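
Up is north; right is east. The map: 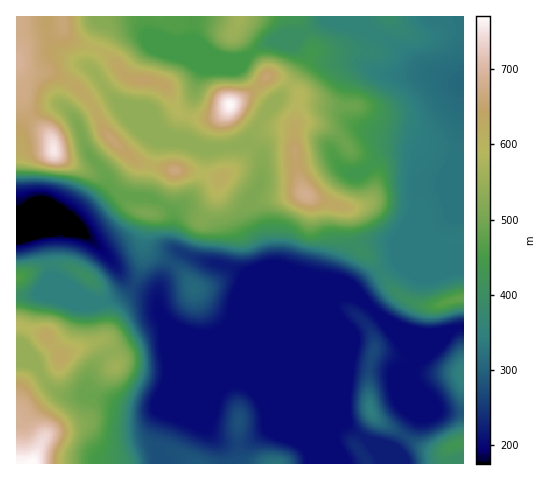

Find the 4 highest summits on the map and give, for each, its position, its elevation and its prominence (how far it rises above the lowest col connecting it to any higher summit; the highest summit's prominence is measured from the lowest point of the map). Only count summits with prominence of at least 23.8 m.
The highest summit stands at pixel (230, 105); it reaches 769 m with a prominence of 505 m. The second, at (54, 150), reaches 757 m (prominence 174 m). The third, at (306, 195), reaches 683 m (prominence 111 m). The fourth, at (175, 171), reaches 667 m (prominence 55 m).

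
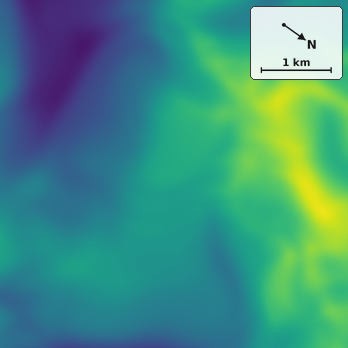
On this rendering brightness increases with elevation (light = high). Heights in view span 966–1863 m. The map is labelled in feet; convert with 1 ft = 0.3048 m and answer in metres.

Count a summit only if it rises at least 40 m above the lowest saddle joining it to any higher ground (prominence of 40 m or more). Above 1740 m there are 2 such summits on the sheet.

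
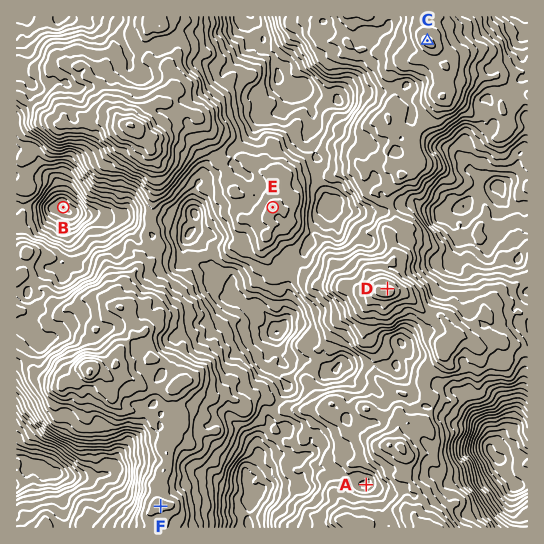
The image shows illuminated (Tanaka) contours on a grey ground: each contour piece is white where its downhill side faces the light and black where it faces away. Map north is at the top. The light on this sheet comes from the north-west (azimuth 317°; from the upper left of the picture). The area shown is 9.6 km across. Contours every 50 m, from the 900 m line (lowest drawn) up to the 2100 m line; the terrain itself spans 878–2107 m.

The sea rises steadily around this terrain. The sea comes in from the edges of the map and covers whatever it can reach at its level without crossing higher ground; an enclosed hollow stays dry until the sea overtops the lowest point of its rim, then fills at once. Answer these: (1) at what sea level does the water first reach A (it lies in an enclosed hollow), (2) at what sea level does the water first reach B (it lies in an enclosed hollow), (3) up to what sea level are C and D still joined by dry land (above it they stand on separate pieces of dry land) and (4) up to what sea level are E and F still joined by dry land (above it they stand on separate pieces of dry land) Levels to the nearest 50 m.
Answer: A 1550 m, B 1300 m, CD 1600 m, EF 1500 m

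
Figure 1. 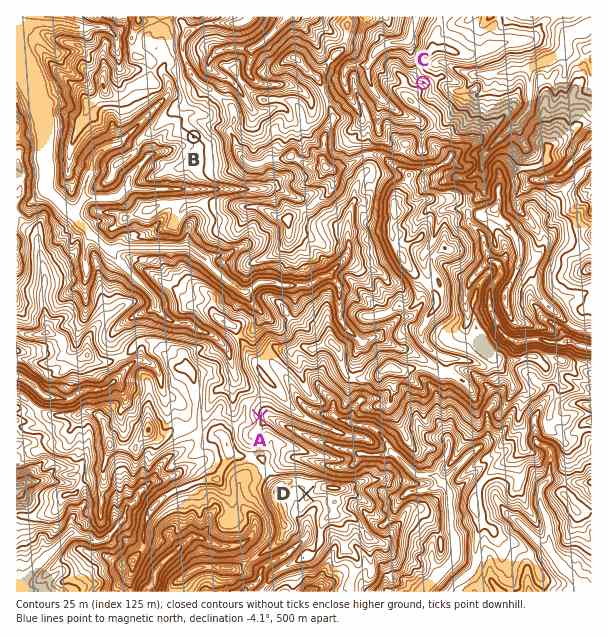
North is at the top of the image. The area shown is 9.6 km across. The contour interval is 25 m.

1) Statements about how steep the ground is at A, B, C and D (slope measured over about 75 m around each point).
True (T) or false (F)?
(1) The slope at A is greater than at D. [T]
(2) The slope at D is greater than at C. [F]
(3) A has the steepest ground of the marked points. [F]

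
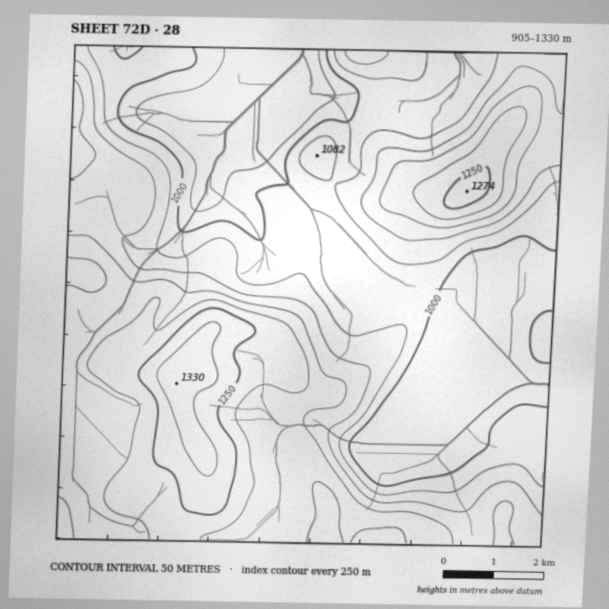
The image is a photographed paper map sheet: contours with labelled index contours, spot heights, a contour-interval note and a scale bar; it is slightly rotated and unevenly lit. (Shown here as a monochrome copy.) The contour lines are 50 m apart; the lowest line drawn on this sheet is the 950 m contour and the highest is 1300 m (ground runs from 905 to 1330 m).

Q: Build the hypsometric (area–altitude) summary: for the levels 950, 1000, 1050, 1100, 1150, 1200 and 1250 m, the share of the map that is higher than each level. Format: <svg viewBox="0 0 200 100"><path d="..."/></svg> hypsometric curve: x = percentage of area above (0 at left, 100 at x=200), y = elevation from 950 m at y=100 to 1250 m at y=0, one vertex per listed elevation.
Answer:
<svg viewBox="0 0 200 100"><path d="M187 100l-32-17-39-16-22-17-23-17-36-16-22-17"/></svg>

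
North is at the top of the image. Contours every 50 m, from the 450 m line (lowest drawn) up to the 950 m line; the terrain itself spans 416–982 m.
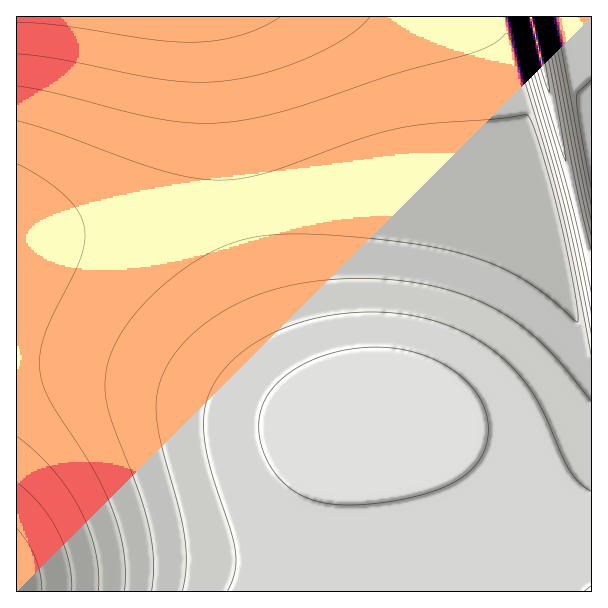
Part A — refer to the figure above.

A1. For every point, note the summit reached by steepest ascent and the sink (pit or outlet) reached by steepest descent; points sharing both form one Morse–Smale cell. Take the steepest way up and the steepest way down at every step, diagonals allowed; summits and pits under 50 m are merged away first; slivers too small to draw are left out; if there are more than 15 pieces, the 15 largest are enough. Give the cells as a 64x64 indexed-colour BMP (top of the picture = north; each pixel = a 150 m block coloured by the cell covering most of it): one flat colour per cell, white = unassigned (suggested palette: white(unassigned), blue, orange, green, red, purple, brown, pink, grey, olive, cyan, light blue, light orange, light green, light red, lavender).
<image width="64" height="64" href="data:image/bmp;base64,Qk12CAAAAAAAAHYAAAAoAAAAQAAAAEAAAAABAAQAAAAAAAAIAAATCwAAEwsAABAAAAAAAAAA////ALR3HwAOf/8ALKAsACgn1gC9Z5QAS1aMAMJ34wB/f38AIr28AM++FwDox64AeLv/AIrfmACWmP8A1bDFABERERERERERERERERERERERERERERERERERERERERERERERERERERERERERERERERERERERERERERERERERERERERERERERERERERERERERERERERERERERERERERERERERERERERERERERERERERERERERERERERERERERERERERERERERERERERERERERERERERERERERERERERERERERERERERERERERERERERERERERERERERERERERERERERERERERERERERERERERERERERERERERERERERERERERERERERERERERERERERERERERERERERERERERERERERERERERERERERERERERERERERERERERERERERERERERERERERERERERERERERERERERERERERERERERERERERERERERERERERERERERERERERERERERERERERERERERERERERERERERERERERERERERERERERERERERERERERERERERERERERERERERERERERERERERERERERERERERERERERERERERERERERERERERERERERERERERERERERERERERERERERERERERERERERERERERERERERERERERERERERERERERERERERERERERERERERERERERERERERERERERERERERERERERERERERERERERERERERERERERERERERERERERERERERERERERERERERERERERERERERERERERERERERERERERERERERERERERERERERERERERERERERERERERERERERERERERERERERERERERERERERERERERERERERERERERERERERERERERERERERERERERERERERERERERERERERERERERERERERERERERERERERERERERERERERERERERERERERERERERERERERERERERERERERERERERERERERERERERERERERERERERERERERERERERERERERERERERERERERERERERERERERERERERERERERERERERERERERERERERERERERERERERERERERERERERERERERMRERERERERERERERERERERERERERERERERERERERERExERERERERERERERERERERERERERERERERERERERERETERERERERERERERERERERERERERERERERERERERERERMRERERERERERERERERERERERERERERERERERERERERMxEREREREREREREREREREREREREREREREREREREREREzERERERERERERERERERERERERERERERERERERERERETMRERERERERERERERERERERERERERERERERERERERERMxERERERERERERERERERERERERERERERERERERERERMzEREREREREREREREREREREREREREREREREREREREREzMRERERERERERERERERERERERERERERERERERERERETMxERERERERERERERERERERERERERERERERERERERERMzERERERERERERERERERERERERERERERERERERERERMzMREREREREREREREREREREREREREREREREREREREREzNBERERERERERERERERERERERERERERERERERERERETM0IiIiIiIRERERERERERERERERERERERERERERERERMzQiIiIiIiIiIiIRERERERERERERERERERERERERERMzNCIiIiIiIiIiIiIiIiEREREREREREREREREREREREzNEIiIiIiIiIiIiIiIiIiIiIRERERERERERERERESIjM0QiIiIiIiIiIiIiIiIiIiIiIiIiIRERERESIiIiIiMzRCIiIiIiIiIiIiIiIiIiIiIiIiIiIiIiIiIiIiIiMzNEIiIiIiIiIiIiIiIiIiIiIiIiIiIiIiIiIiIiIiIzNEQiIiIiIiIiIiIiIiIiIiIiIiIiIiIiIiIiIiIiIzM0RCIiIiIiIiIiIiIiIiIiIiIiIiIiIiIiIiIiIiIjMzREIiIiIiIiIiIiIiIiIiIiIiIiIiIiIiIiIiIiIiMzNEQiIiIiIiIiIiIiIiIiIiIiIiIiIiIiIiIiIiIiIzNERCIiIiIiIiIiIiIiIiIiIiIiIiIiIiIiIiIiIiIzM0REIiIiIiIiIiIiIiIiIiIiIiIiIiIiIiIiIiIiIjMzREQiIiIiIiIiIiIiIiIiIiIiIiIiIiIiIiIiIiIiMzNERCIiIiIiIiIiIiIiIiIiIiIiIiIiIiIiIiIiIiIzM0REIiIiIiIiIiIiIiIiIiIiIiIiIiIiIiIiIiIiIjM0REQiIiIiIiIiIiIiIiIiIiIiIiIiIiIiIiIiIiIiMzRERCIiIiIiIiIiIiIiIiIiIiIiIiIiIiIiIiIiIiMzNEREIiIiIiIiIiIiIiIiIiIiIiIiIiIiIiIiIiIiIzM0REQiIiIiIiIiIiIiIiIiIiIiIiIiIiIiIiIiIiIjM0RERCIiIiIiIiIiIiIiIiIiIiIiIiIiIiIiIiIiIiMzREREIiIiIiIiIiIiIiIiIiIiIiIiIiIiIiIiIiIiMzNEREQiIiIiIiIiIiIiIiIiIiIiIiIiIiIiIiIiIiIzM0RERCIiIiIiIiIiIiIiIiIiIiIiIiIiIiIiIiIiIjM0RERE"/>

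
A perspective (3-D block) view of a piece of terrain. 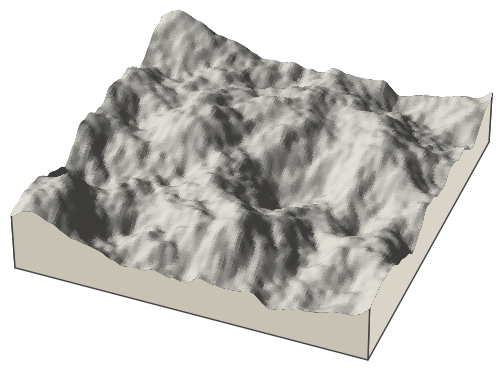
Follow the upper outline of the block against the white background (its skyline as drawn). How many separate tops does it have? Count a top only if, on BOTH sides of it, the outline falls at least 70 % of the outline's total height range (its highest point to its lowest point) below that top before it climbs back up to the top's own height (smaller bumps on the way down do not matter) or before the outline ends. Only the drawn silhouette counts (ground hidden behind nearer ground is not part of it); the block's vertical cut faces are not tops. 0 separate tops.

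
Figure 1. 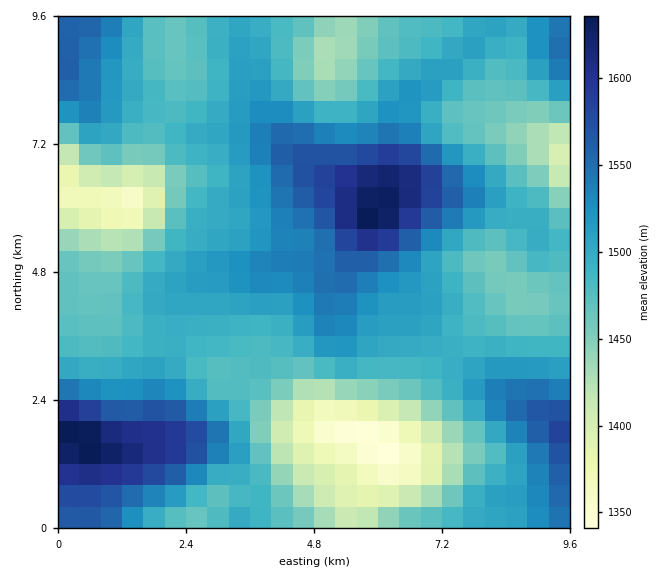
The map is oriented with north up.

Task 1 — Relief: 1340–1640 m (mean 1500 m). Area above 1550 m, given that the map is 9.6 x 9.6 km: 14.1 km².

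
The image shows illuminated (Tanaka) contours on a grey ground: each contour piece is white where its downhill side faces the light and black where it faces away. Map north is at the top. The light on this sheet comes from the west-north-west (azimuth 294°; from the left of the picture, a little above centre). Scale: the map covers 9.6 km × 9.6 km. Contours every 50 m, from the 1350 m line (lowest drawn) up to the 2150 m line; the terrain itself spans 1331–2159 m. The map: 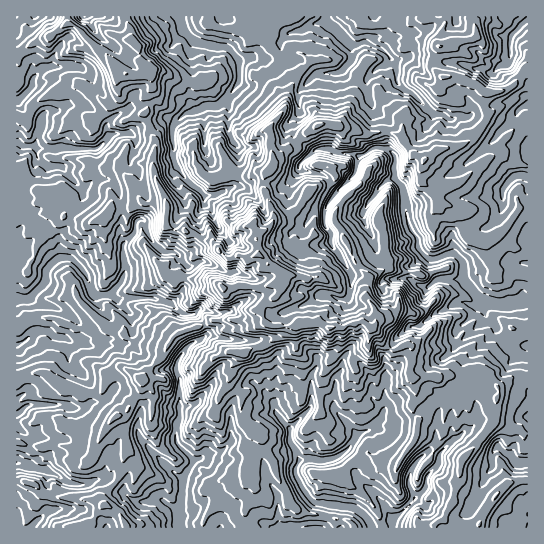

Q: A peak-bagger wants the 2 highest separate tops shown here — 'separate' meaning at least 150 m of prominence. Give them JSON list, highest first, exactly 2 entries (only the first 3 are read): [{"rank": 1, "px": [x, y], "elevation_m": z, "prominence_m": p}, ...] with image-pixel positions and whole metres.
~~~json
[{"rank": 1, "px": [258, 254], "elevation_m": 2159, "prominence_m": 828}, {"rank": 2, "px": [126, 74], "elevation_m": 1802, "prominence_m": 179}]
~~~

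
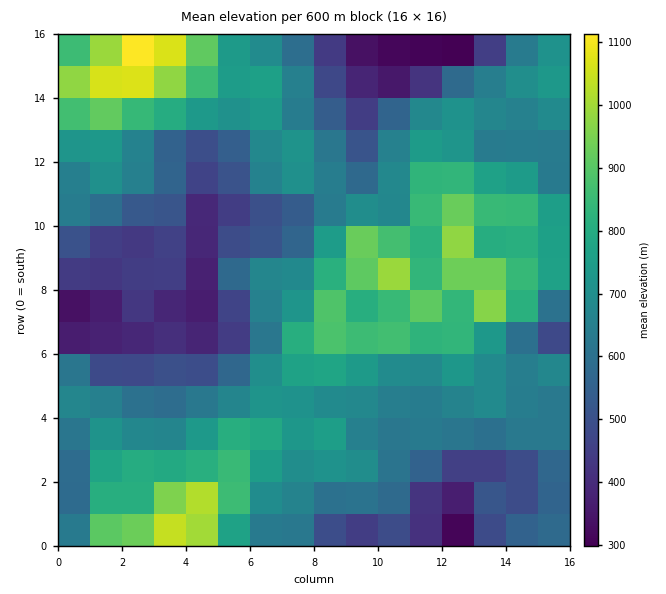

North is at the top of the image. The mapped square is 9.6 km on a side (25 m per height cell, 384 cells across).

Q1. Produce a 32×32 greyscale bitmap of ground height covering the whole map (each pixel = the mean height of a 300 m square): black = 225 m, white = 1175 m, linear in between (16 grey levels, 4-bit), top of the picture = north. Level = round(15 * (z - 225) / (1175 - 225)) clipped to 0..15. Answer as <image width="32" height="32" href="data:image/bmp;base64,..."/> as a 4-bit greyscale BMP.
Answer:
<image width="32" height="32" href="data:image/bmp;base64,Qk12AgAAAAAAAHYAAAAoAAAAIAAAACAAAAABAAQAAAAAAAACAAATCwAAEwsAABAAAAAAAAAAAAAAABEREQAiIiIAMzMzAERERABVVVUAZmZmAHd3dwCIiIgAmZmZAKqqqgC7u7sAzMzMAN3d3QDu7u4A////AHeszN3Ml2d2UzMzMxE1ZWZmq7vd3LdndlREVTMhRVVWVpqazd24d3ZmVmUyIkVUVlaZmavMyYd3ZndlQyNFRFZWiZmZmrqIh3iHdlQzMzRWVomZmZmpiYeIh2ZmRENGVWaIh3iJqYmIiYZmZmZlZ2ZniHd2eampiJh2ZndmZmZnd3d2ZneHiYh3d3Z2Z3d2Znd2VVVWZ3eHeHd3d3eId3d3VFVVVWZ4iImHd3eIh3eHZUMzRDRVaZmZmYd4iHdmZzMyIzMjRFiaqqqqiZmHZUUhIjMzIjRXirupq7qqqHZDIiIzMiI0Z3m6mZqqmcuYZCIiNDIiNXd4qpqqy6rMuoYzMzRDIkZ4iJurzLmszLqYREM0QyNWd3eKvMypvLqZmEQzNEMjVVVmirzKmcyZmYhURDREIzNERXmrqZvLmZqYdlVEVCI0REVniHiby6qqmXd2ZVUzNFVWZ4Znmrupqodmh3ZlREVmd3dmZ5qqmJmGd4h3ZUM2eIh1VniamZiIdoiHdmQ0RXiYdUV3iZh3d2aImHd1VVZ3d3ZUZ4iHZmZ3mqmZiHd3h3ZmRFeIh3Z3d6zMu7qZiJh2VDM2Z4iHd4e93d3LqYiJhlMyI0V3d4iIvd3u3LqIiHZTMiESRWZ4iKu87d3KiId1QyIRERI1Z4iLzf7tyoh3ZUMiIiERJGd4"/>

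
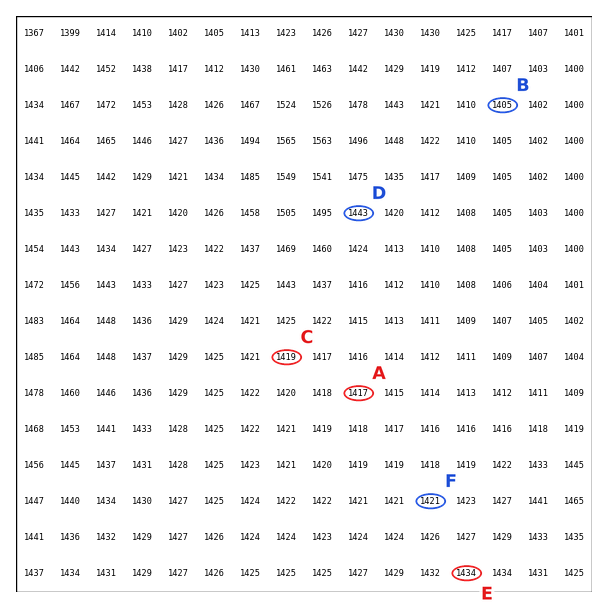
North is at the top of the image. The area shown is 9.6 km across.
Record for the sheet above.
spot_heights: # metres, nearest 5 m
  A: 1415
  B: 1405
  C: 1420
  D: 1445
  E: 1435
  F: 1420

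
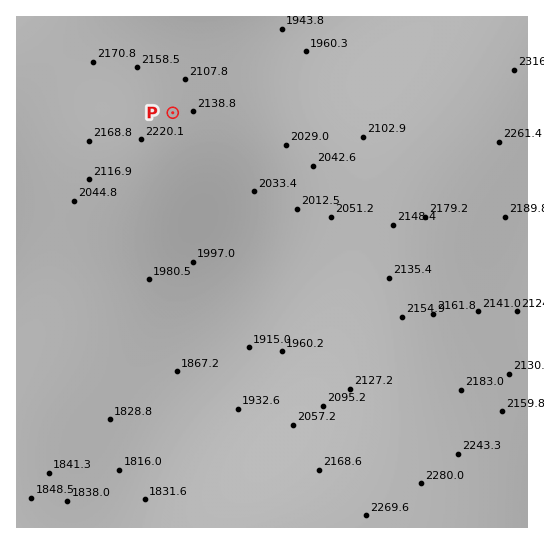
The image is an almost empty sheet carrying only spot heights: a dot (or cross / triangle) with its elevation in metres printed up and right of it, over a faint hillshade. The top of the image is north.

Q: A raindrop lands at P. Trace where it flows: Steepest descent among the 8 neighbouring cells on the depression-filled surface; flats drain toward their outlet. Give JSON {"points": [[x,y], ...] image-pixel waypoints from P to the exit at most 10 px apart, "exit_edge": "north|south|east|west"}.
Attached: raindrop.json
{"points": [[173, 113], [183, 102], [194, 91], [205, 81], [215, 70], [226, 59], [237, 49], [247, 41], [258, 38], [269, 35], [274, 26], [283, 17]], "exit_edge": "north"}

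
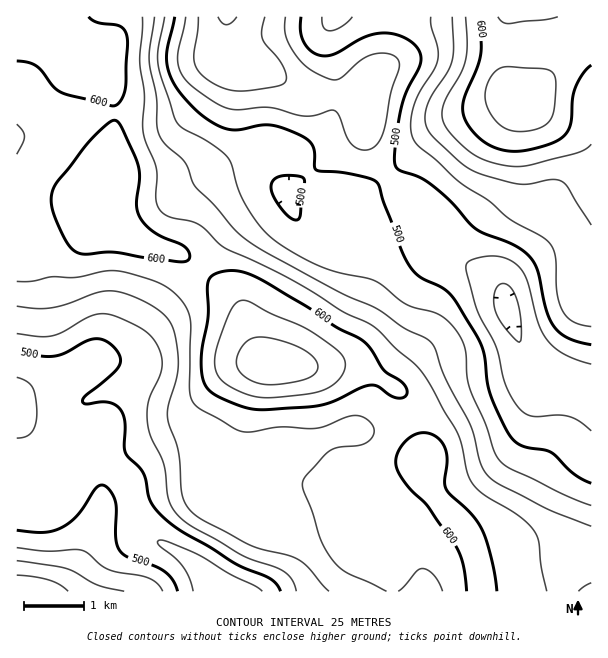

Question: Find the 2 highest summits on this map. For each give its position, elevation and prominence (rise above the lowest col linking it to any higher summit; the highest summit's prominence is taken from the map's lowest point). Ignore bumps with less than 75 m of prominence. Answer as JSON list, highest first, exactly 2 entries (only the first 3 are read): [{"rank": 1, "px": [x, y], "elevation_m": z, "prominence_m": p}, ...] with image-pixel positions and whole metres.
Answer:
[{"rank": 1, "px": [273, 365], "elevation_m": 664, "prominence_m": 242}, {"rank": 2, "px": [522, 96], "elevation_m": 649, "prominence_m": 151}]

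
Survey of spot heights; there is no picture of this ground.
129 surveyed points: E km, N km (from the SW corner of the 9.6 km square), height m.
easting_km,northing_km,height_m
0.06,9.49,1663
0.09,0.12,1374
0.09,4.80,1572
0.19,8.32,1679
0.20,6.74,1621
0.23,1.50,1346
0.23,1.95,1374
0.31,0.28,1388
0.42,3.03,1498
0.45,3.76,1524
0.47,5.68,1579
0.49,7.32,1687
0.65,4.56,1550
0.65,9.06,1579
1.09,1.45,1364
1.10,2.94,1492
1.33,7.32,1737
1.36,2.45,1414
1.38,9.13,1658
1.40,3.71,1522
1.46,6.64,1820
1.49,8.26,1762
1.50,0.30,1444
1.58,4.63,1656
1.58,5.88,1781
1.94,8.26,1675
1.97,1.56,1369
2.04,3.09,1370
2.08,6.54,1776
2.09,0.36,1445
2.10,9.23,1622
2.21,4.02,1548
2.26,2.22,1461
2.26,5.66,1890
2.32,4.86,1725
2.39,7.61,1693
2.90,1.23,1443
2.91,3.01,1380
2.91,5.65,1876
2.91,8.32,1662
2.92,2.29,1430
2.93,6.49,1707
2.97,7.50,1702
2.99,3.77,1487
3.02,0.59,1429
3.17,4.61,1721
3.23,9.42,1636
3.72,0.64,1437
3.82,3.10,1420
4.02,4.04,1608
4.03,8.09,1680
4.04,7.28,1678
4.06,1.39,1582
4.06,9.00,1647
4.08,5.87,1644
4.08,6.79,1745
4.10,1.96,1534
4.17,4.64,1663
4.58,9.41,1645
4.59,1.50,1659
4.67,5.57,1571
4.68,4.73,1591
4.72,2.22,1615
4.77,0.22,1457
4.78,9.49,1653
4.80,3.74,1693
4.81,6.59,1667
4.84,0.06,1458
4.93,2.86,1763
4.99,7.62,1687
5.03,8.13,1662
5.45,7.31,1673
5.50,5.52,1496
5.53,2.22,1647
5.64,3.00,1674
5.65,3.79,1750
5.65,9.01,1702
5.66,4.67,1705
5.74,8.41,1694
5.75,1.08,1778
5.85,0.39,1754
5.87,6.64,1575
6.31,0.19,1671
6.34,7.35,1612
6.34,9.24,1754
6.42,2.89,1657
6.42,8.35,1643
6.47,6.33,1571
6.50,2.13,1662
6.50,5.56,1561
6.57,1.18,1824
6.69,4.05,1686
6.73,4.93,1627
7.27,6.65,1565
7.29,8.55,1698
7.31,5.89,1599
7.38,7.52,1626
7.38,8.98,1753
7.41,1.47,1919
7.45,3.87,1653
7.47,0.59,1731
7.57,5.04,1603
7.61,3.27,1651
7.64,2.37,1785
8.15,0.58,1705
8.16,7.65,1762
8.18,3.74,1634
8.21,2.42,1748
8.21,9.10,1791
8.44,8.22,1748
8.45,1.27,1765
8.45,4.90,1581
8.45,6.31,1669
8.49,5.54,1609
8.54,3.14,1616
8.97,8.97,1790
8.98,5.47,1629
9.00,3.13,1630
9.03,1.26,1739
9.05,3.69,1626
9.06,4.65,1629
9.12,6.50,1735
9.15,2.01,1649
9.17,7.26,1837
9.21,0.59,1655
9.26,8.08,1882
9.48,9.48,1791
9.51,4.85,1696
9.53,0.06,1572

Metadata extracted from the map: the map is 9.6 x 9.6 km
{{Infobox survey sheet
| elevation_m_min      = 1325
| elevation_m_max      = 1930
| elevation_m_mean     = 1635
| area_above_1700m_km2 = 27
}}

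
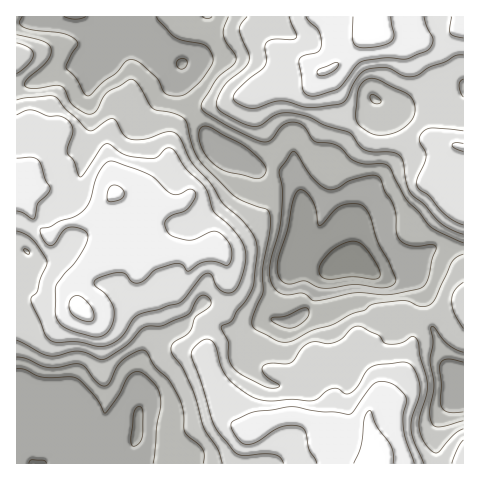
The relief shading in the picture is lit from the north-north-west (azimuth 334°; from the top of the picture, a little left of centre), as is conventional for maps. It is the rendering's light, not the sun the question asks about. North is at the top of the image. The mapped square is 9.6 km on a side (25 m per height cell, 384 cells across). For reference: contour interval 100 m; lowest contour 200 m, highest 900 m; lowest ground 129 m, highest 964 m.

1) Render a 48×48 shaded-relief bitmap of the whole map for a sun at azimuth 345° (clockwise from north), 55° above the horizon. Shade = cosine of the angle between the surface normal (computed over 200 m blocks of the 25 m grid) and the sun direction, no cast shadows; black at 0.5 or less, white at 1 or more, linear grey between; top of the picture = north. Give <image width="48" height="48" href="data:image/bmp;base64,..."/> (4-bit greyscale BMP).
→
<image width="48" height="48" href="data:image/bmp;base64,Qk32BAAAAAAAAHYAAAAoAAAAMAAAADAAAAABAAQAAAAAAIAEAAATCwAAEwsAABAAAAAAAAAAAAAAABEREQAiIiIAMzMzAERERABVVVUAZmZmAHd3dwCIiIgAmZmZAKqqqgC7u7sAzMzMAN3d3QDu7u4A////AJmJq6l3eKu6mqqYdTRnmZmaq7qZmZm8zJmIq6l4iKu6mZiHZTJGiZmaq8upmYm8zJmHiZiIiKuqmYdlVUI1eJmaq7u6mHm93ZmYiImZiJqqqYdlaJdVZomqq7u7p2i97pmqmaupiJqruph3m9yod4q7u7uqpjWc75mrqqupd4mrqph4rN7dzM3czcyplyJr3pmruqqHZ3iamYh5q83u/u7tzd25mDA4vJmJqZdlVniJiIeKq8zd7u3dzN3LqnIlmph2ZnVVVnd3d3eKu8y7u7vNzN3cupU1iXZCI0VmVWZleHeaq8upqqq8zM3dy6dWiDMhETVmRFZnd3eZmqq7u6mqu83d3KdlVCMzIiNDITaJiJqoiZq8zLmaqrzd3bdlMlVlMQARECWKq83JmZq83ty7upq83bh2VIh2QgASISR4vN3bmrvM3u7dy6q7vLqYd5mIdDNFVDNWirzLmZvMze7t3czLqrqZiJmJhlaIdkNERZu5iHeZmbzc3d3LqqqZiZiamJmZmGVVU2qph2Vnd4rMzdzN3Mu6mYmqq8u6qYd3dTaXZVRpu6vd3d7v/t3Lqpu6vMu6qYd3djRmVVRq3tze/+7v/u3My6u7vLqZmYd3iENnZVRYvu3e/+7uzMy8zKzMzLhmZ4dmeHNGdlQ1nNurzd25mru7zLu6vMqGZmdlZ3U1d2QiaqmImql3iZq7zLlmi8ypmZmIiJhmiHUhOJh3d3dnh2iry3VGeKu7u7u7vMy6qZhRJ5h3dmd3h2Z4hzN6h3mqq7u7vM3cuqlzJpl3d3iJmYdTEUabqYiJmZmqmZvNy7qVNZqXeIiaqpdBE3mavMuYeIiJh3isy7unRZqXeIiZqYZDWJmZq925d4h4mYeKvMy5VYmHVniZl0NGiZmZiby6mZmJqpiJvMzKdnd2VWiZhSNYiJmZmKu7qqqqu7qZu8zLhmZ3ZmeYZVaJiJmaqavMy8zLu8urzMy7l3Z4h1RnZ5qqqKqauqzN3d3cu7q8zMuqmHeJhkI1ebu6qsupqqvd3d3cupmru6mIiIiIhkMjaKu5icu5iavN3d3cyYiqmHZmeIh3d2ZVaJmpiaqqh5vNzM3d2neXZDNFaIh2VomqqqqrzJmqmJvdurvd2ndlMhNFVndkRpu8zMzN3cu8y6zdupq825ZCEjREMjRVV5vMzMzMzO3MzM3cupm83LhTNFVDIAFGZoq8u7qqq+7cur3cy6qs3cuph3dkMyEkVWmqmZmZm+7uyazd3LqrzdzMu6mHd2QzM0eHZniZmpzu26ve7cqqvN3d3cupmZdUQhNFRGmqmDR7y6rN7cu6q8zN7t26qpmGQgAkVWiZhkM1ipmb3du6qru83dy6mavKdBACNFVmdodlZ4dovduph4mqqqqqqs3cqEEBNVRFZsupiIiIm8qYdVaId4mrzNzLqXVEVmZmZe7dy6q6iamYh2eJiJq8zLqqqpiIiIiZdd3dy5mqmaqZmZqrqqvMuoiaqqqZmZmrmLzLuYeKqbupmavMu7u7qXiZqqqZmqmsqg=="/>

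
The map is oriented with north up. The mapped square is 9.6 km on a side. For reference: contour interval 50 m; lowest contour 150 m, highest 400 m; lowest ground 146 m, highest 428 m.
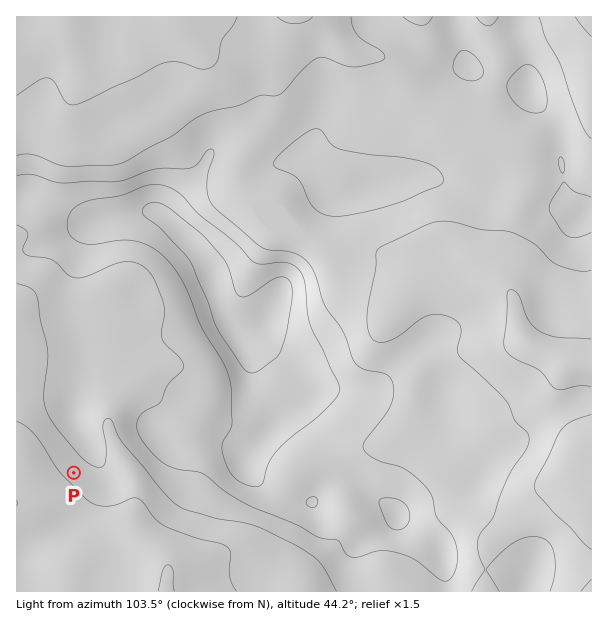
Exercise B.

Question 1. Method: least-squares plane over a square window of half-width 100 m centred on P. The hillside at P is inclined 7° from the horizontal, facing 225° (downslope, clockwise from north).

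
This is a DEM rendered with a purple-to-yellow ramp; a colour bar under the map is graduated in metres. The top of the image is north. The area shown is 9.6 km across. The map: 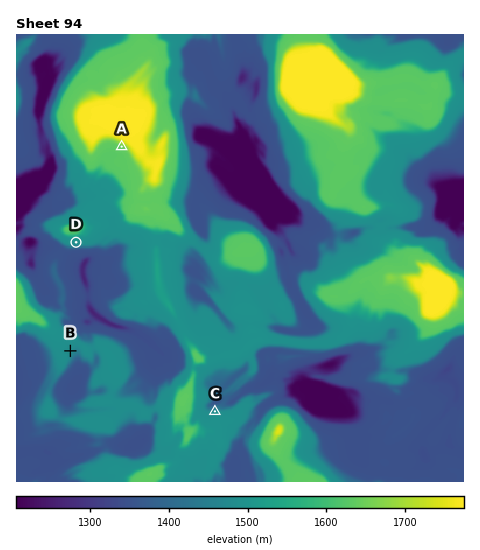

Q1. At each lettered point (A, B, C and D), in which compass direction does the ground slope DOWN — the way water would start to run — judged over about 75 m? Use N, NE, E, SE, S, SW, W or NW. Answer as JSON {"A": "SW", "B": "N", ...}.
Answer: {"A": "SW", "B": "SE", "C": "N", "D": "S"}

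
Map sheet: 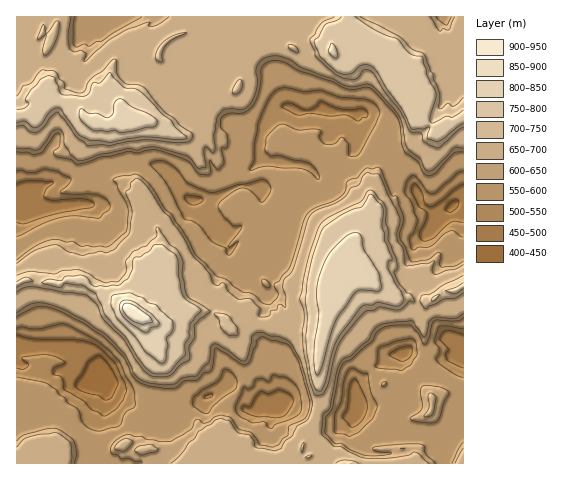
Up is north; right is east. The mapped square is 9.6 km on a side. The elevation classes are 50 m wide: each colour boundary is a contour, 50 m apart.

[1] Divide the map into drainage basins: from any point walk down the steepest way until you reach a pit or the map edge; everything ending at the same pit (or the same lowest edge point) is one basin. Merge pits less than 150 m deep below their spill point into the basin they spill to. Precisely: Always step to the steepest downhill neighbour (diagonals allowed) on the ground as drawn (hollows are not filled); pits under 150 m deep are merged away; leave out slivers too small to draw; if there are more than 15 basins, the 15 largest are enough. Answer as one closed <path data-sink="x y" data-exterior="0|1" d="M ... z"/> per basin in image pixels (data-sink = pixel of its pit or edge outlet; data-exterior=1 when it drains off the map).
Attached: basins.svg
<path data-sink="452 206" data-exterior="0" d="M279 32l-7 10-14 6-18 14-2 4 2 11-2 11-3 3-15 0-20 27 2 1-19 18-17-5-16-11-27 1-10 4-15-3-11-4-7-10-9-5-17-6-8 4-10 11-19 5-1 166 9-4 32 4 10-4 15 0 10 9 21 8 20 15 8-11 9-22 3-1 15 10 2 10-3 4 11 4 8 0 10 4 14-15 11 3 6 8-2 12 10 11 9-5 15 1 10-2 8 5 8-2 34 6 6 0 5-38 19-31 8 5 21 20 21 12 11-3 7 6 4-2 5 2 18-12 10 0 8-4 2-2 0-166-22 11-5 0-15-11-5-11-25-24-15-24-8-3-12 0-10 5-6 0-8-12-33 3-10-7-4-4-2-6z"/><path data-sink="97 383" data-exterior="0" d="M153 278l-3 1-9 22-8 11-20-15-21-8-10-9-15 0-7 4-35-4-9 5 1 179 322-1-6-7-18-2-10 3-3-5 1-8 8-9 5-9 0-16 2-5 1-16-2-19 8-38-40-6-8 2-8-5-10 2-15-1-9 5-10-11 2-12-6-8-11-3-14 15-10-4-8 0-11-4 3-4-2-10z"/><path data-sink="456 340" data-exterior="0" d="M351 263l-4 2-8 12-9 17-4 34-9 42 2 19-1 16-2 5 0 16-5 9-8 9 0 11 5 2 7-3 10 0 10 3 5 7 123 0 1-178-10 5-10 0-18 12-3-2-6 2-7-6-11 3-21-12z"/><path data-sink="445 17" data-exterior="1" d="M463 16l-112 0 0 8-18 10-2 9 3 8 8-3 15 0 17 2 10 6 16 18 18 10 2 6-4 8 0 7 4 11 17 14 5 0 22-12z"/>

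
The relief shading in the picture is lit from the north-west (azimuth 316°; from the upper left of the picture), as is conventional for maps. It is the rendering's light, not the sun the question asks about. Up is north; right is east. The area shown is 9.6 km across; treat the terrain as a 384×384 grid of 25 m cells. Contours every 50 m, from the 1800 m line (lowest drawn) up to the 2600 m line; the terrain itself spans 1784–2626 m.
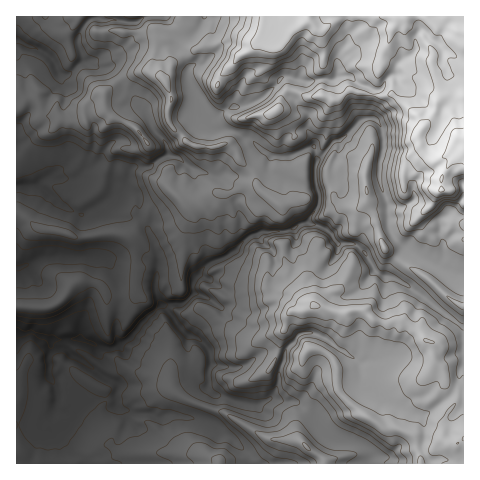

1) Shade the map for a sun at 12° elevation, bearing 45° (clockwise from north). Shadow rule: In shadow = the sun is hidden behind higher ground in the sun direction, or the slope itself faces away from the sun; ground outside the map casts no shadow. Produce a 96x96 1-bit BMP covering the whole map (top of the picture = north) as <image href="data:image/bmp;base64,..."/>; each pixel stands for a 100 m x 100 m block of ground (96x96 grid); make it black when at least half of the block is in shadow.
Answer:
<image width="96" height="96" href="data:image/bmp;base64,Qk2+BAAAAAAAAD4AAAAoAAAAYAAAAGAAAAABAAEAAAAAAIAEAAATCwAAEwsAAAIAAAAAAAAA////AAAAAAAAAAAAAAD//4B//AAAAAAAAAD//4D//AAAAAAAAAH//gH/+AAAAAAAAAP//B//8AAAAAAAAA//CD//+AAAAAAAAD/4AD//cAAAAAAAAH/gAH/+YAAAAAAAAH/AAP/8AAAAAAAAAP8AAf/4AAAAAAAAA/4AAf/gAAAAAAAAP/gAA/8AAAAAAAAA/8A+A/8AAAAAAAAAfgP/h/4AAAAAAAAAMD////wAAAAAAAAAAH////gAAAAAAAAAAH////gAAAAAAAAAAP////AAAAAAAAMAAH4f/OAAAAABAA8AAHAF/AAAAAABAAAAAGAA+DAAAAABAEAAAH+A4HAAAAABgYAAAH/g8HAAAAABAgAAAH+4eGAADAAADAAAAHAccAAAHwAAAGEAAPgfIAAAHwAAAPAAAPwPvBwAHgAAAfYAA/wPuHwAnADgAeYAD+APn/hmSAD8AeYAH4APH/xyAAD8A+YAP4Afn/xwAAD+A+IAfAAP3/xwAA//A+AAeABn39hgAB//AcAAYAB4AAAAAD8AAcADwBj8AAAAAP8AAcAD8Dj8AAAAAfwAAcAD9fD4AAAAA/gAAIADt+B4AAAAD+AAAAADA4BwAAAAH8AAAAACADhwAAAAP4AAAAACAOAwAAAB/wAAAAACAeAAAAAD/gAAAAAAAAAAAAA/+AAAAAAAwAAAAAA/4AAAAAADwGAgAAA/gAAP4AADwHABgAA/AAAf+B8DwHPjgAx+AAC///8DgAPHAA/+DAD//f8DgAHODB/8fgDf8AwHAAH8DB/4/gDAAAAPAAD/gH8Z/AAAAAAPAET///4Z/AAAAAAf8MD/3/4B+AAAAAA/+AD/n/gD/eAAAAA/8AHiH/AD/v8AAAB/8AHDAeAH//8AAAB/4AGOAOAH//8AAAB/4AAcAODH//4AAAD/wAA4AODn7/wAAAD/gAAgAeHn74AAABx+AAAAAeDn7gAAAB/8AAAAAcDP78EAAD/wAAAAAcDP5wMAAH/+Pg+AAMAP44AAAP///x8AAMAP64AAEf///58AAMAH7QAA//////4AAOAH5AAA//////wP4MAH/AAc///7//D/88AH/AAff//z+AH/Y8AH+AD/f//n8AP/Ad4H+AD8P//v4B//A9+H8ABwPu/PwB/+B+v/8ABwDscfgB/+B/H/8ACgBOAfjB/+B+H/+AAABMB/H8gYB+H/+AAAAAD/D/AAD+n/8AAAAAD/D/AAD+n/4AAAAAH/j/EAD+H/wAAAAAH/h+EAD4H/AAAABwH/h+EAAACAAAAADwP/B+GYAAAcAAAADgH/B8G4BwB8AAAABAH+B4DwD+H4AIAAYAD4AiDw/+P4AYAA4AAAAAD8/4PgA4AA4AAAAAD+74AAAwAB58AAAAz/78AAAAAD5/AAAB4/z8AAAAAP7/gAABwAD8AAAQA/z/wAAA+AD4AAAwD/h/4QAAeAB4AEAgDiB84AAAYAB4AGIADAA4QAAAAAAwACAcAAAAAAAAAAAgAEA4AAAAOAAAAAAAAGAwAAAD/gAAHgAAAAAAA="/>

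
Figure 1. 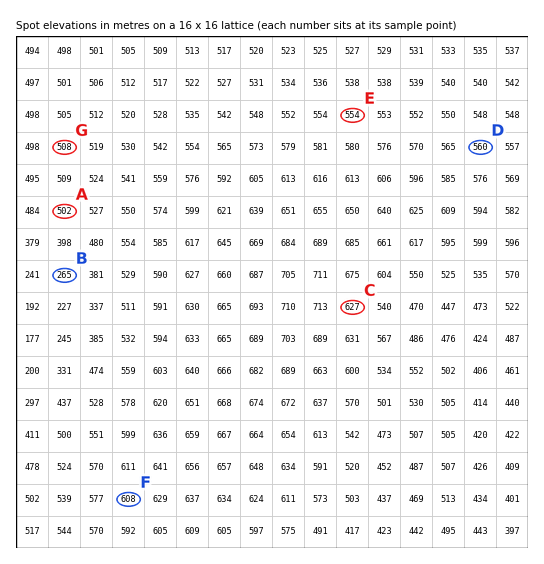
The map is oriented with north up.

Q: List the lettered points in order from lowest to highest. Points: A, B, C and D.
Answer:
B A D C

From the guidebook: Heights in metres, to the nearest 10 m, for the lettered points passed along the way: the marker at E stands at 550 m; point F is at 610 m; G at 510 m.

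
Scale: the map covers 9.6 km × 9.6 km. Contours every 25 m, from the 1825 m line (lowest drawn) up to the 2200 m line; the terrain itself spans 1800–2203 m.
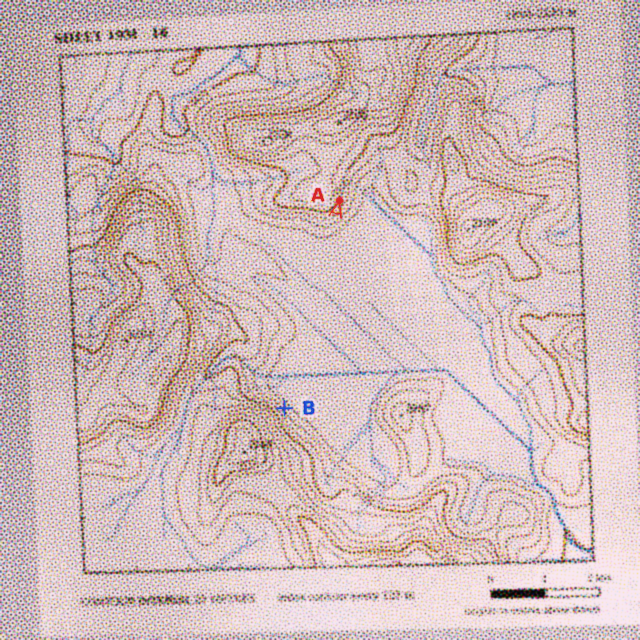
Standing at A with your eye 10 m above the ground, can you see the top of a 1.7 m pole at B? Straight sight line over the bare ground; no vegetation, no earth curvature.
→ yes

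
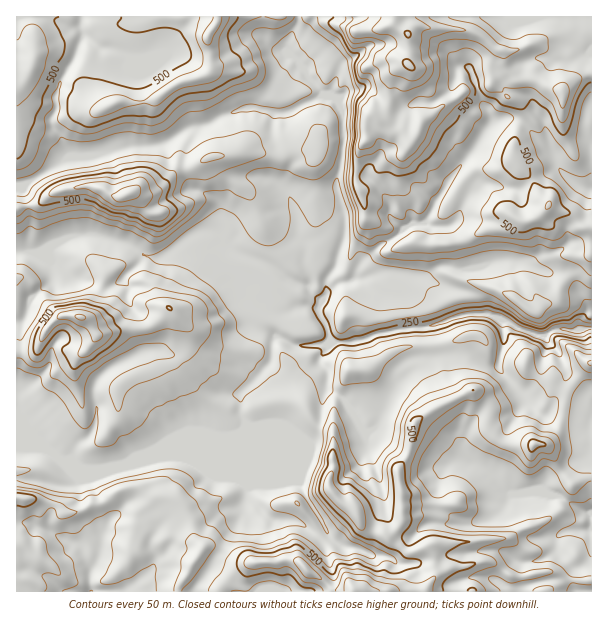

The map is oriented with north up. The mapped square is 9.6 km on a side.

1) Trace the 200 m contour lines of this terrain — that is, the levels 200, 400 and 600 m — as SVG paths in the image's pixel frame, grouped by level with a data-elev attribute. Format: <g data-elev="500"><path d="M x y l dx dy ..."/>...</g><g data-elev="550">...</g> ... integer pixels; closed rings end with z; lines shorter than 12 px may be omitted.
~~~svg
<g data-elev="200"><path d="M591 333l-10 4-26-4-4 3-3 7-39-16-8 0-10-8-6-2-17 0-32 9-6 0 29-13 27-3 15 3 20 13 18 5 6 0 10-6 15-1 8-5 13 4"/></g><g data-elev="400"><path d="M62 591l13-5 3-4-5-21-8-8-2-7-7-9 0-3 9-1 12 0 19-15 14-6 6-1 4 1 1 3-6 10 0 9-3 8 0 16-12 24 7 2 10-1 14-5 10-8 12-6 3 5 0 22"/><path d="M500 591l-11-10 0-4 8-1 15 7 25-5 12-3 4-3-2-3-5 0-13 1-12 3-13-7-9-15 3-3 15-3 0-9-2-4-50-1-14-3-6-3 5-11 12-2 5-2-1-15-4-3-6-1-16 7-8-2-15-20 1-9 3-9 20-29 17-13 6-3 6 3 7 0 2 15 4 6 10 7 23 11 12 13 6-2 9-7 13 2 2-4 3-11-3-9-3-3-13-2-9-6-9 1-15 7-5 0-5-15 2-12-6-12-2-8-5-5-6-3-12 0-8 1-9 5-27 9-18 14-7 15-3 23-14 15-2 7 0 11-2 3-8-4-4 3-5-1-12-9-13-43-5-5-3 2-9 39-8 22-1 8 26 35 13 12 18 8 6 5 0 3-3 2-16-5-11 2-12-3-7 3-17-15-15-7-30 10-37-3-3-2-9-11-9-4-2-9-9-15-15-15-13-8-9 0-38 6-15 6-7 6-9 0-9 6-6-3-20-3-18-5-19-3"/><path d="M553 591l0-4-5-1-11 1-4 4"/><path d="M298 506l2 0-1-3-4-2 1 3z"/><path d="M17 358l4 0 8 8 7 2 6-1 8-5 1 3 0 12 8 3 7 6 17 22 2-22 3-9 4-5 15-10 31-17 21-2 7 2 8 9-1 3-17 3-21 8-15 7-9 8-2 4 1 6 6 16 3 2 6-16 7-8 44-18 16-12 17-21 2-10-4-8 0-10-7-10-6-2-39-8-19 8-5 11-17-11-10 1-15-2-27 5-17 0-3 3-6 14-13 21-3 2-3-1"/><path d="M591 354l-6 0-9-4-2 3 3 7 5 8 5 4 4 1"/><path d="M536 318l6-1 9-11 1-3-3-3-12-6-3 1-2 5-2 1-17-10-10 1 3 5 18 15z"/><path d="M17 285l7-7-2-3-5-1"/><path d="M17 224l4-2 8-6 12 3 30-8 18-1 19 9 27 8 18 9 6 0 6-3 20-15 8-11 2-4-2-3-10-5-3-3 2-7 4-5 21-1 21-10 33-11 5-5-8-18-6-3-7-1-36 9-21 13-9-2-11 7-10-2-24-1-38 11-36 6-12 4-10 7-5 3-7 10-9 0"/><path d="M591 199l-6-2-12-7-10-11-4-9 1-2 21 9 4-1 6-3"/><path d="M17 178l13-3 9-6 11-20 12-12 6 3 15 2 13-2 27-8 32 2 12-5 21-17 16-2 30-16 23-8 6-6 2-11-5-19-8-14 0-4 8-4 13 1 6-1 11-6 4-5"/><path d="M308 165l6 2 4-2 8-10 2-14-1-12-3-4-7-1-5 2-10 21 0 5z"/><path d="M302 17l3 5 28 22 15 18 7 28-4 14 0 33-5 43 9 30 1 17 3 7 10 5 8-3 10-2 5-3 2-3-5-8 0-5 13 4 3-1 1-6 2-2 5 0 6 4 3-1 4-5 5-10 8-7 6-12 16-14 0 3-20 35-3 12 1 3 5 1 17-8 3 8-3 6-6 7-5 1-19 1-10-3-8 1-17 11-4 5-1 3 13 2 45-1 42-10 16 1 23 4 10-3 11 4 13 0-3 6 0 3 18 8 12 11"/></g><g data-elev="600"><path d="M399 591l-1-3-3-3-18-4-11-6-10-1-9-2-5 3-6 16"/><path d="M319 579l2 0-1-3-17-17-4-2-5 2 0 4 11 14z"/><path d="M92 341l3 1 3-1 4-3 1-3-4-6-3-12-2-3-16-4-19 4-2 3 2 2 10 1 17 9z"/><path d="M138 207l8 0 7-10-5-14-5-5-5-1-24 8-9-3-9 0-16 3-6 3 15 2 27 16 13 0z"/><path d="M562 108l4-4 3-12-2-8-4-2-6 2-4 5z"/><path d="M213 17l-11 19 1 5 4 4 4-3 9-18 2-7"/><path d="M352 17l1 3-6 6-1 3 4 12 4 3 17-2 4 3-15 23 2 4 7 1 3 2 5 17-1 3-5 2-9 11-3 40 3 2 9-3 6-7 4-1 15 6 1 4-1 7 2 3 4 2 15-11 8-11 6-14 14-18 0-2-2-1-11 4-21 0-3-3 9-8 14 0 4-4 5-19 0-14-3-7 3-10 4-2 9-2 17 1 10 4 14 11 9 3 3 0 13-8-21-6-13-13-9-6-22-5-6-3"/></g>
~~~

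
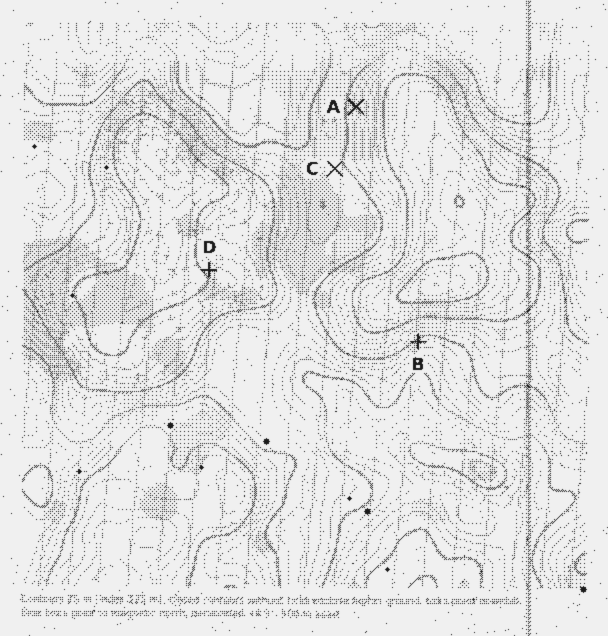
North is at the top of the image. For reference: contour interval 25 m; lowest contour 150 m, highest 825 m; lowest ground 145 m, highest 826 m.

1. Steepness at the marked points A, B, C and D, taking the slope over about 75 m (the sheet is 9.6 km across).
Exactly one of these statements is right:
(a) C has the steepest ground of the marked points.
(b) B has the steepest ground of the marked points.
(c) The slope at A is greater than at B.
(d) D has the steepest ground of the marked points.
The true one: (b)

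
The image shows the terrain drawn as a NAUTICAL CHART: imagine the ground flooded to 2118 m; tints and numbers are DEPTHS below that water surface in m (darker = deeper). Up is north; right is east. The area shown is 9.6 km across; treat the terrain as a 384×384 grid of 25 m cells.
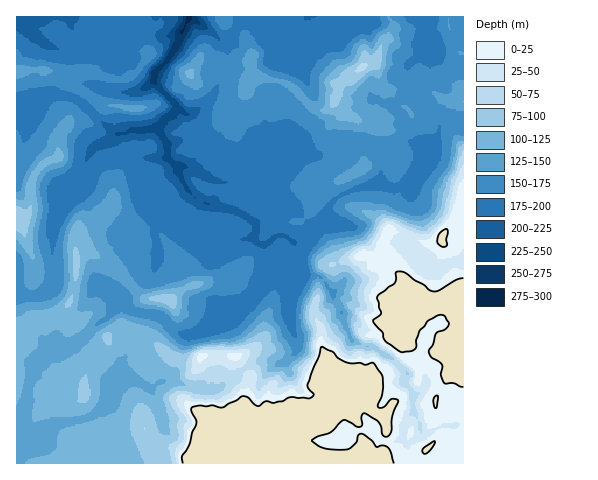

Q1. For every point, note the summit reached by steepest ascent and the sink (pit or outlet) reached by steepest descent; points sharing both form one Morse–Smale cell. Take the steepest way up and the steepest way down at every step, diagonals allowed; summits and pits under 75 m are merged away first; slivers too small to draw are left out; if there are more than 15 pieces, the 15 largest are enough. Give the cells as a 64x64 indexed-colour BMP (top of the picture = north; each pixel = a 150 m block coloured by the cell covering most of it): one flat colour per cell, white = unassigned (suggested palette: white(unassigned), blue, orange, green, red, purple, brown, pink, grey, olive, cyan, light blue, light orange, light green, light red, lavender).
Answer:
<image width="64" height="64" href="data:image/bmp;base64,Qk12CAAAAAAAAHYAAAAoAAAAQAAAAEAAAAABAAQAAAAAAAAIAAATCwAAEwsAABAAAAAAAAAA////ALR3HwAOf/8ALKAsACgn1gC9Z5QAS1aMAMJ34wB/f38AIr28AM++FwDox64AeLv/AIrfmACWmP8A1bDFABERERERERERERERERERERERERERERERERERERERERERERERERERERERERERERERERERERERERERERERERERERERERERERERERERERERERERERERERERERERERERERERERERERERERERERERERERERERERERERERERERERERERERERERERERERERERERERERERERERERERERERERERERERERERERERERERERERERERERERERERERERERERERERERERERERERERERERERERERERERERERERERERERERERERERERERERERERERERERERERERERERERERERERERERERERERERERERERERERERERERERERERERERERERERERERERERERERERERERERERERERERERERERERERERERERERERERERERERERERERERERERERERERERERERERERERERERERERERERERERERERERERERERERERERERERERERERERERERERERERERERERERERERERERERERERERERERERERERERERERERERERERERERERERERERERERERERERERERERERERERERERERERERERERERERERERERERERERERERERERERERERERERERERERERERERERERERERERERERERERERERERERERERERERERERERERERERERERERERERERERERERERERERERERERERERERERERERERERERERERERERERERERERERERERERERERERERERERERERERERERERERERERERERERERERERERERERERERERERERERERERERERERERERERERERERERERERERERERERERERERERERERERERERERERERERERERERERERERERERERERERERERERERERERERERERERERERERERERERERERERERERERERERERERERERERERERERERERERERERERERERERERERERERERERERERERERMzERERERERERERERERERERERERERERERERERERERERMzMxEREREREREREREREREREREREREREREREREREREREzMzERERERERERERERERERERERERERERERERERERERETMzMRERERERERERERERERERERERERERERERERERERERMzMxEREREREREREREREREREREREREREREREREREREREzMzERERERERERERERERERERERERERERERERERERERETMzMRERERERERERERERERERERERERERERERERERERERMzMxEREREREREREREREREREREREREREREREREREREREzMzERERERERERERERERERERERERERERERERERERERETMzMxERERERERERERERERERERERERERERERERERERERMzMzERERERERERERERERERERERERIREREREREREREREzMzMRERERERERERERERERERERERIiERERERERERERETMzMxERERERERERERERERERERERIiIhERERERERERERMzMzERERERERERERERERERERESIiIiEREREREREREREzMzMxERERERERERERERERERESIiIiIiERERERERERETMzMzMRERERERERERERERERESIiIiIiIiERERERERERMzMzMzERERERERERERESIREiIiIiIiIiIiIiIhEREREzMzMzMxERERERERERIiIiIiIiIiIiIiIiIiIiIRERETMzMzMzERERERERESIiIiIiIiIiIiIiIiIiIiIiERERMzMzMzMREREREREiIiIiIiIiIiIiIiIiIiIiIiIREREzMzMzMzERERERESIiIiIiIiIiIiIiIiIiIiIiIhERETMzMzMzMxERERERIiIiIiIiIiIiIiIiIiIiIiIiIRERMzMzMzMzMxERERIiIiIiIiIiIiIiIiIiIiIiIiIiEREzMzMzMzMzEREREiIiIiIiIiIiIiIiIiIiIiIiIiIRETMzMzMzMzERERESIiIiIiIiIiIiIiIiIiIiIiIiIhERMzMzMzMzEREREREiIiIiIiIiIiIiIiIiIiIiIiIiEREzMzMzMzERERERERERIiIiIiIiIiIiIiIiIiIiIiERETMzMzMxERERERERERESIiIiIiIiIiIiIiIiIiIiERERERMzMxEREREREREREREiIiIiIiIiIiIiIiIiIiIRERERERERERERERERERERERIiIiIiIiIiIiIiIiIiIREREREREREREREREREREREREiIiIiIiIiIiIiIiIiIhERERERERERERERERERERERESIiIiIiIiIiIiIiIiIhERERERERERERERERERERERERIiIiIiIiIiIiIiIiIiEREREREREREREREREREREREREiIiIiIiIiIiIiIiIiIhERERERERERERERERERERERESIiIiIiIiIiIiIiIiIiIRERERERERERERERERERERERIiIiIiIiIiIiIiIiIiIiERERERERERERERERERERERESIiIiIiIiIiIiIiIiIiIREREREREREREREREREREREREiIiIiIiIiIiIiIiIiIhERERERERERERERERERERERERIiIiIiIiIiIiIiIiIiEREREREREREREREREREREREREiIiIiIiIiIiIiIiIiIRER"/>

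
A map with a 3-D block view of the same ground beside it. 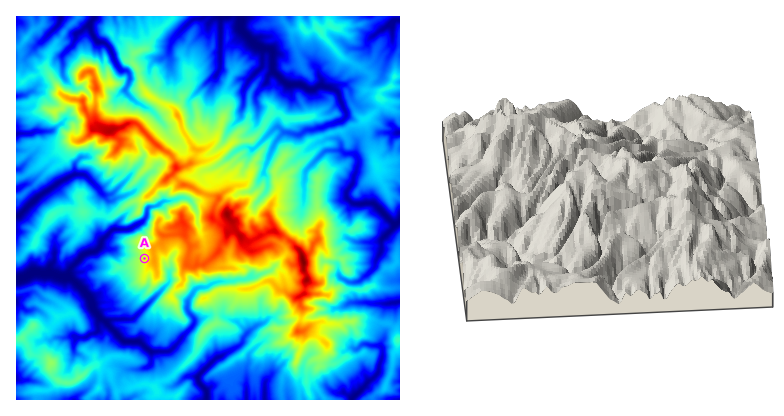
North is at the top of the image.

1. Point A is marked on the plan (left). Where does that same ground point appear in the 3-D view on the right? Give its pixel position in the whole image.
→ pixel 560 197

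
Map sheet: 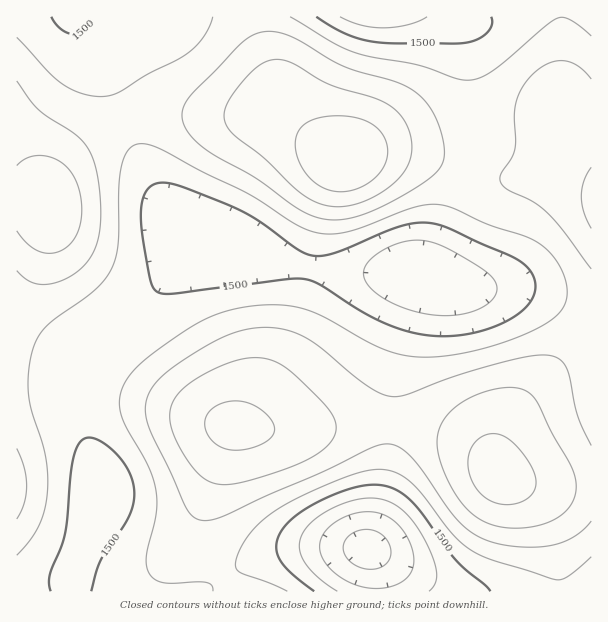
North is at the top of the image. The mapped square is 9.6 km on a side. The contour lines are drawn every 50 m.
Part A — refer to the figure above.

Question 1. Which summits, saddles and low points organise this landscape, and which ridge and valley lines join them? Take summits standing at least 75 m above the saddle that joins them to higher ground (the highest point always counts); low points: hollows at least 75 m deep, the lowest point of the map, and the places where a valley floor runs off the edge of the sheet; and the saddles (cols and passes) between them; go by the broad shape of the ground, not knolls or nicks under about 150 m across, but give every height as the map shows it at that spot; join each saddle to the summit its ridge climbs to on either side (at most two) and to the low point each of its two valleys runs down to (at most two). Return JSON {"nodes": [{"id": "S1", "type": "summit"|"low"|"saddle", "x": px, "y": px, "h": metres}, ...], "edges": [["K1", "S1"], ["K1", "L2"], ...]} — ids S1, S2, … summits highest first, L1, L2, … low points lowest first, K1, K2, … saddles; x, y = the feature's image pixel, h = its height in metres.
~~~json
{"nodes": [
{"id": "S1", "type": "summit", "x": 345, "y": 158, "h": 1749},
{"id": "S2", "type": "summit", "x": 500, "y": 474, "h": 1722},
{"id": "S3", "type": "summit", "x": 234, "y": 426, "h": 1712},
{"id": "S4", "type": "summit", "x": 47, "y": 207, "h": 1692},
{"id": "L1", "type": "low", "x": 368, "y": 549, "h": 1329},
{"id": "L2", "type": "low", "x": 422, "y": 275, "h": 1402},
{"id": "L3", "type": "low", "x": 377, "y": 17, "h": 1413},
{"id": "K1", "type": "saddle", "x": 390, "y": 423, "h": 1611},
{"id": "K2", "type": "saddle", "x": 465, "y": 167, "h": 1591},
{"id": "K3", "type": "saddle", "x": 125, "y": 122, "h": 1561},
{"id": "K4", "type": "saddle", "x": 225, "y": 576, "h": 1553},
{"id": "K5", "type": "saddle", "x": 77, "y": 402, "h": 1511},
{"id": "K6", "type": "saddle", "x": 309, "y": 267, "h": 1493}],
"edges": [["K1", "S2"], ["K1", "S3"], ["K1", "L1"], ["K1", "L2"], ["K2", "S1"], ["K2", "L2"], ["K2", "L3"], ["K3", "S1"], ["K3", "S4"], ["K3", "L2"], ["K4", "S3"], ["K4", "L1"], ["K4", "L2"], ["K5", "S3"], ["K5", "S4"], ["K5", "L2"], ["K6", "S1"], ["K6", "S3"], ["K6", "L2"]]}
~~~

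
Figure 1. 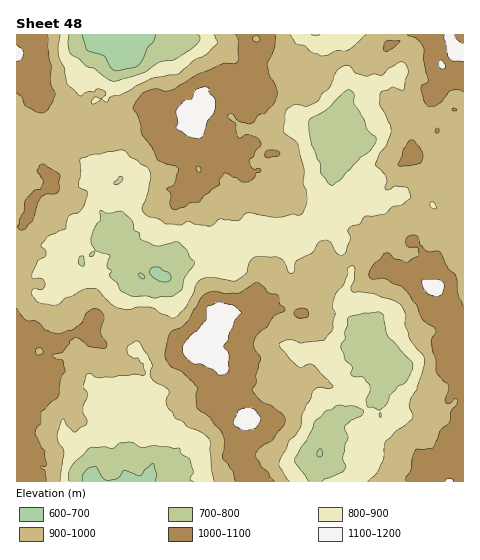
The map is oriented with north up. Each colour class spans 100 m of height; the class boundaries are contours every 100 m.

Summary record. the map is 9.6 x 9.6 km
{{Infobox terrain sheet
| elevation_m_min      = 620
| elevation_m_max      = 1180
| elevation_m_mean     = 930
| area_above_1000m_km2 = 22.4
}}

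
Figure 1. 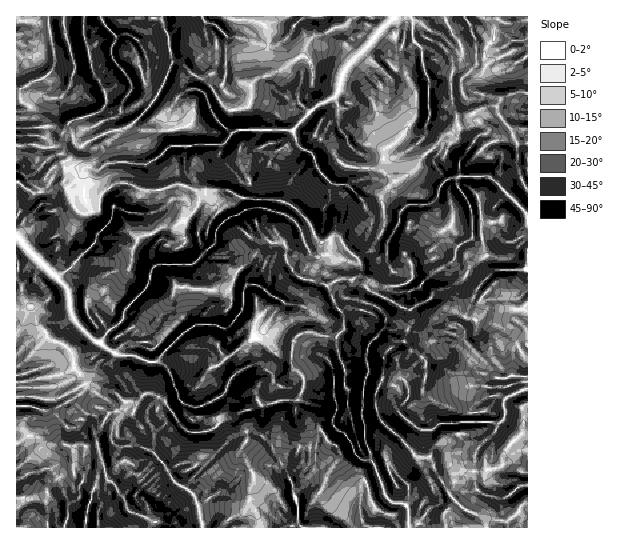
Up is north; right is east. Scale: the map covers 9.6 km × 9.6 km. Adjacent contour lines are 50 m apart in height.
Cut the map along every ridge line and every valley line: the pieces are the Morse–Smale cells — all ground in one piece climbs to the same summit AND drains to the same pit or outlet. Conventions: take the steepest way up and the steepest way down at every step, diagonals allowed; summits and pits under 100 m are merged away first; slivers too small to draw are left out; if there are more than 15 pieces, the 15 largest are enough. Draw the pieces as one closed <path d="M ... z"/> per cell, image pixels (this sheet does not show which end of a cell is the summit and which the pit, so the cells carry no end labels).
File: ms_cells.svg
<path d="M127 183l-9 0-12 6-6 8-1 12-12 4-5 0-6-4-4-12-9-14-13 8-13 2-11-4-7-6-3 0 0 126 9 0 5-2 2 2 5 16 10 9 0 3 6 4 12 4 7 8 1 14 13 16 19 8 9 1 8 8 9 3 6 0 6-8 8-2 14 9 14 21 10 9 21-1 12-11 12-3 7-5 10-3 8-5 6 1 16-5 17 0 6-14 0-7-4-6-8-6 0-20 3-8 11-7 31 5 7-8-1-16-7-7-8-20-29-9-12-16 0-14-4-4-12 0-6-4-8 1-16-11-4-3-4-15 0-6 6-8-5-4-5-2-31 1-19-8-20 7-16 0z"/><path d="M445 16l-95 0-1 5-4 4-32 12-5 5-5 13-18 13-30 12-4 5 1 12-6 11-16 3-10-9-6-11-7 3 5 19 5 8 14 12-8 11-34 3-15-2-7 3-6 8-14 8-37-1-11 6-33 0 1 8-3 6 8 14 1 8 9 8 16-4 3-15 17-11 9 0 16 8 16 0 18-7 21 8 31-1 10 6-6 8 4 21 16 13 12 0 6 4 12 0 4 4 0 14 12 16 27 8 15-6 12 1 7-7-1-15 13-9 12-22 0-20-3-12 13-14 19-9 15-21-5-12 6-21 0-39-5-9-3-21-8-8 0-19 8 1 9 8 11 4 10 10 7 3 3-2-8-11z"/><path d="M489 133l-11 3-17 22-1 17-2 2-12 3-11-15-3-10-5-3-14 20-19 9-13 14 3 12 0 20-12 22-13 9 0 17-6 5-16 0-9 6 8 20 8 11 0 12-7 6-1 6 3 16 7 15 35-8 3-3 1-8 12-10 8-4 6-14 0-15 20-13 8 2 11 10 25 11 14-11 39 0 0-124-2-1-9 7-6 6-14-14 6-26-6-7-4-12z"/><path d="M437 297l-6 0-20 13 0 15-6 14-8 4-13 12-1 24-7 14 0 14 3 10 32 32 6 8 13 0 4 7 9-1 31 9 24-4 5-3 0-8 5-10 13-12 7-2 0-123-23-2-16 1-14 11-25-11z"/><path d="M311 332l-12 3-4 4-3 8 0 20 7 5 5 7-3 15-5 8 0 9 23 17 6 10 14 11 1 8-11 14-9 22 28 28 1 6 137 1-4-11-17-8-12-10-16-24-6-17-14-1-6-8-31-30-4-12 0-14 7-14 1-17-38 10-7-15-3-19-15-2z"/><path d="M151 393l-8 2-6 8-11-2-3 6-7 4 1 6-6 18 1 7 6 5 20-2 13 6 14 15 7 13 21 15 6 12 4 22 55 0 1-9-3-8-7-8 4-29-10-21 0-7 4-5 0-11-7-16-18 6-12 11-21 1-10-9-14-21z"/><path d="M297 400l-16 0-16 5-6-1-8 5-11 4 7 17 0 11-4 5 0 7 10 21-4 29 7 8 3 16 90 1-1-7-28-28 9-22 11-14-1-8-14-11-6-10-23-17z"/><path d="M175 61l-4 4-15 33-23 26-10 5-16 3-21 11-17 17-5 2 1 7 34 0 11-6 37 1 14-8 6-8 7-3 15 2 34-3 8-11-14-12-6-11-4-16 6-4-1-3-7-7-12-5-11-11z"/><path d="M161 16l-60 1 4 9 10 10 15-1 9 6 6 12 3 14-5 4-17 4-15-19-12 9-7 2 13 26 2 10-8 9-30 11 4 16 6 8 28-15 22-5 18-17 9-12 16-35-3-24z"/><path d="M115 412l-7 2-12 20 0 5 11 40 9 7 9 15 2 8 6 4 21 8 0 7 48 0-3-22-6-12-21-15-7-13-14-15-13-6-20 2-6-5 0-13 5-12z"/><path d="M30 307l-14 3 0 96 17 1 9 4 9 0 23-12 15-11 21 13 7 10 4-2 4-7-8-9-16-4-16-7-12-15-1-14-7-8-12-4-6-4 0-3-10-9z"/><path d="M527 433l-6 2-13 12-5 10 0 8-5 3-24 4-31-9-10 2 4 10 16 24 12 10 17 8 5 11 41-1z"/><path d="M497 107l-14 1-16 8-9 0 1 13-13 6-17 18 6 12 11 15 12-3 2-2 1-17 17-22 11-3 4 5 4 12 6 7-6 26 14 14 6-6 11-8 0-40-10 1-2-2-5-13-11-12z"/><path d="M258 16l-55 1 3 6 12 4 9 10-2 41-2 7-10 5 7 12 10 9 16-3 6-11-1-12 8-8 9-3 0-41-3-7-6-5z"/><path d="M89 388l-15 11-23 12-9 0-9-4-16 0-1 22 35 16 44 0 2-2 0-12 11-17 8-4-6-9z"/>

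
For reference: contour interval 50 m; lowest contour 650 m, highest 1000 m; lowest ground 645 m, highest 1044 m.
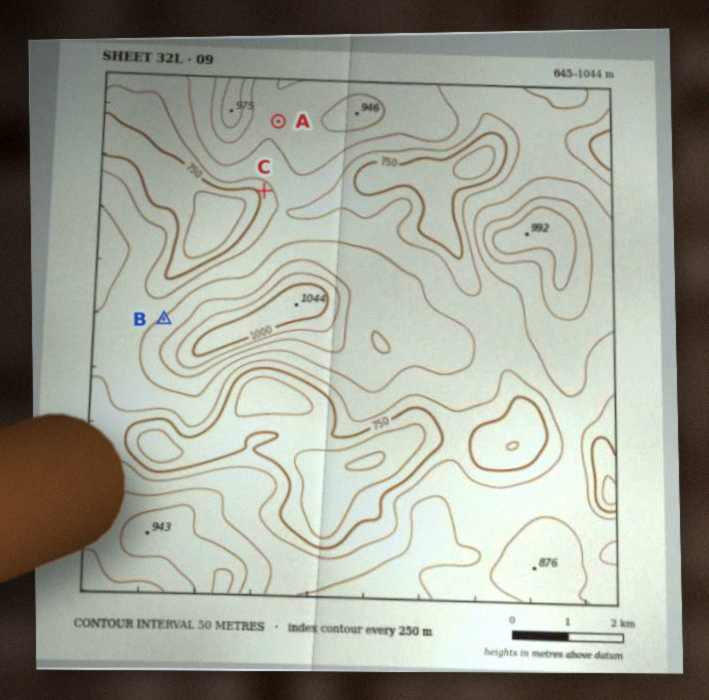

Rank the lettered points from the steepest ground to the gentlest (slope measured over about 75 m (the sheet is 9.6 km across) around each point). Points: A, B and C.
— C B A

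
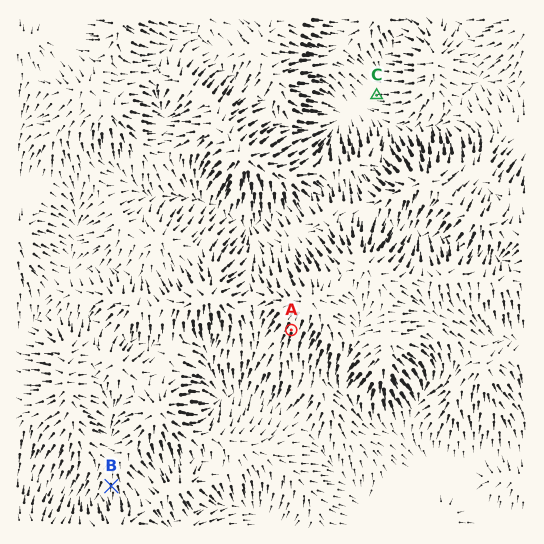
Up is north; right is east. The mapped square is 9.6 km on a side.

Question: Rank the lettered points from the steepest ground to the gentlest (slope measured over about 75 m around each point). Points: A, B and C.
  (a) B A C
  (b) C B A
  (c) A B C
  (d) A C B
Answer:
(c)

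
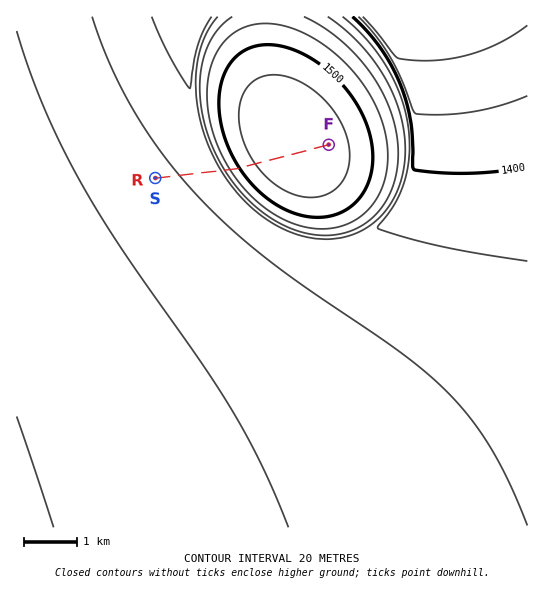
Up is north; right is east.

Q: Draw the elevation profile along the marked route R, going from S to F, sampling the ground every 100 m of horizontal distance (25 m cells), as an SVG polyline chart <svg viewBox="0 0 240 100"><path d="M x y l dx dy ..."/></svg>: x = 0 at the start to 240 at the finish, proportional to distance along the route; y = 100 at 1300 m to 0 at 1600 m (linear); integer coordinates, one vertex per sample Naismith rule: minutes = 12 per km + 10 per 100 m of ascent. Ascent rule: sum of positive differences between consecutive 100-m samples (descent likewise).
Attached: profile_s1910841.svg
<svg viewBox="0 0 240 100"><path d="M0 52l7 0 7 0 8 1 7 0 7 1 7 0 8 0 7 1 7 0 7 1 8 0 7 0 7-9 7-7 8-4 7-3 7-3 7-2 7-1 8-2 7-1 7-1 7-1 8 0 7-1 7 0 7 0 8 0 7 0 7 0 7 1 7 0 8 1 1 0"/></svg>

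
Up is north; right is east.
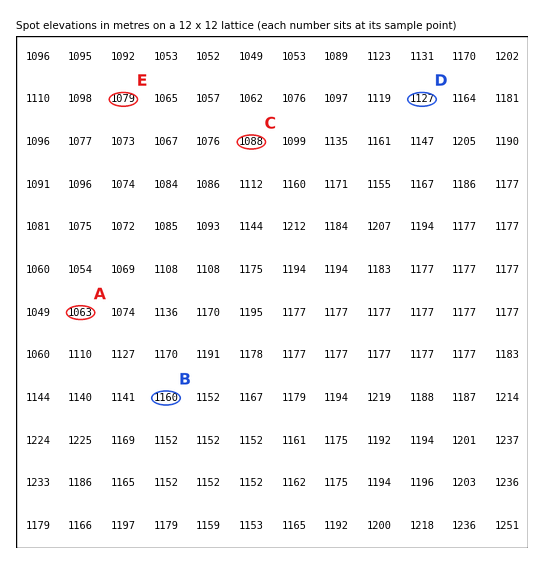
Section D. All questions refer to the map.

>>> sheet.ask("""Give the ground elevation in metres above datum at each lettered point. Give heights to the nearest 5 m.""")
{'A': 1065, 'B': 1160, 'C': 1090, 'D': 1125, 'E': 1080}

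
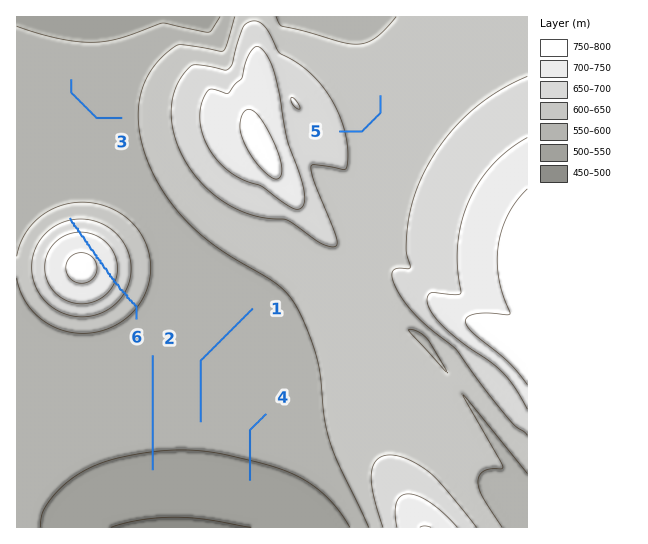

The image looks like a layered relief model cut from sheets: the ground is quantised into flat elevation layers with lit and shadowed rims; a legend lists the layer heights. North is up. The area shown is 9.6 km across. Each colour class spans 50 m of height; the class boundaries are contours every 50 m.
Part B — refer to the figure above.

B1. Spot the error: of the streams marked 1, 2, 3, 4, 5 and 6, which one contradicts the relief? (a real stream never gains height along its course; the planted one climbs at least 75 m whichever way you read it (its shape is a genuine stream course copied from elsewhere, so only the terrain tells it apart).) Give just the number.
6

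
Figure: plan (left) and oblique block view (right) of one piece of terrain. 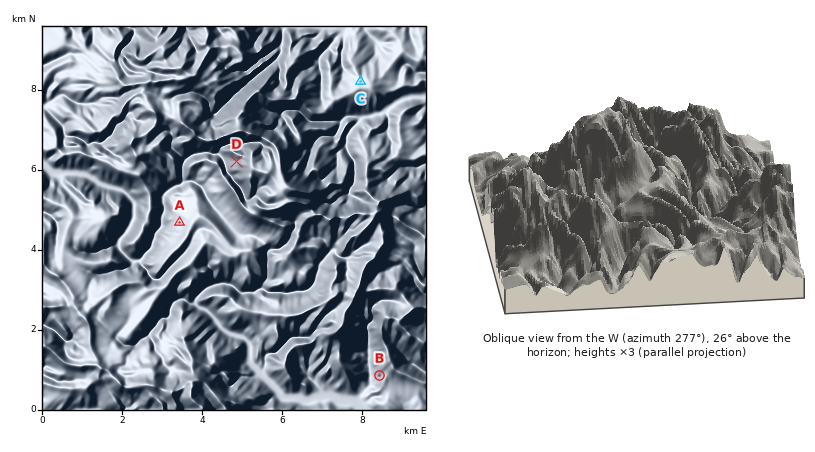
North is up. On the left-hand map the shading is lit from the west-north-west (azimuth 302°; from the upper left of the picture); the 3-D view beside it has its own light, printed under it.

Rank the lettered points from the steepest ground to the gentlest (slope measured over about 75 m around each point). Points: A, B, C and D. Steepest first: D B A C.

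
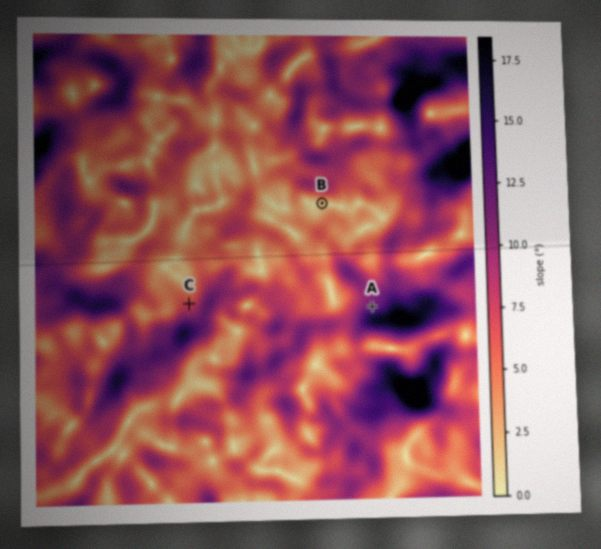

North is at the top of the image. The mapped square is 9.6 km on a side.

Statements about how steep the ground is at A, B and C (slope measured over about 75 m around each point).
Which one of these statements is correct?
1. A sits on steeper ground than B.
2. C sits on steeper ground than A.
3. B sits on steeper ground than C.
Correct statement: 1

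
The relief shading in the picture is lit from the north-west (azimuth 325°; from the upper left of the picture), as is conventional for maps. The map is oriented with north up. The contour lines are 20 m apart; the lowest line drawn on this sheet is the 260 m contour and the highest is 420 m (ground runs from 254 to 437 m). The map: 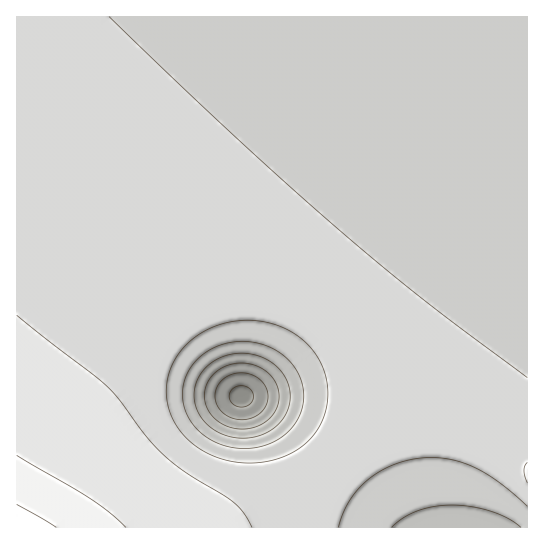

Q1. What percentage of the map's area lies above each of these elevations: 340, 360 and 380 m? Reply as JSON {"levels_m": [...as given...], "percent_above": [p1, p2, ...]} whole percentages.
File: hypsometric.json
{"levels_m": [340, 360, 380], "percent_above": [95, 59, 10]}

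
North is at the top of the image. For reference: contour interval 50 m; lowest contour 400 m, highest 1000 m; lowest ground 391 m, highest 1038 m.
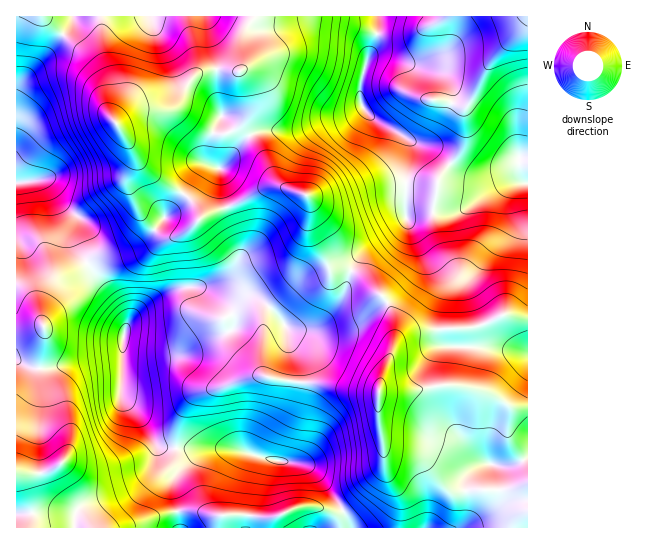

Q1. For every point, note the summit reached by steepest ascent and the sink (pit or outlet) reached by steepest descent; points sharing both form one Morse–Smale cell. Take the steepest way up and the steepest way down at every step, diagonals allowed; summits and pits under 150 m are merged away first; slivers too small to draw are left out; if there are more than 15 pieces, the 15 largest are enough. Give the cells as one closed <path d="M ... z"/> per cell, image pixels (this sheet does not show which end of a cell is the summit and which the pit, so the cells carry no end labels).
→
<path d="M253 16l-209 1 7 8 35 28 13 16 5 10 1 24 3 10 15 20 10 20 0 12-5 12 0 8 16 37 0 11-14 14-35 10-8 6 9 15 25 29 6 11-4 23-2 54 22 26 12 21 10 6 60 1-14 0-16 7-11 9-11 13-1 8 5 23 2 17 2 2 169 0-9-21-28-38-15-6-25-3-5-3 4-18 13-22 7-16 3-14 1-22-11-38 5 2 20 0 11-5 20-25 10-28-8-3-10 0-5-3-17-35 0-24-3-9-27-12-6-6-11-22-17-28-2-6 7-16 0-13-7-16-5-7 1-30z"/><path d="M351 271l-10 28-20 25-11 5-23 0 1 13 8 23-1 22-3 14-7 16-13 22-4 18 5 3 25 3 15 6 28 38 10 21 176 0 1-210-25-3-21 10-11 3-53 3-13 4-11 10 1-24-7-18-22-23z"/><path d="M378 16l-124 0-9 13-4 12-1 30 5 7 7 16 0 13-7 16 2 6 17 28 11 22 6 6 27 12 3 9 0 24 17 35 5 3 10 0 7 3 17-23 32-21 8-8 2-6 13-2 36 1 9-4 34-23 20-3-11-10-13 0-16 4-18-3-13-8-17-16-24-9-32-19-10-8-7-12 0-15 8-29 8-18 3-12z"/><path d="M87 264l-28 13-8 9-10 25 2 16-27 3 0 197 163 1-7-42 1-8 7-9 15-13 16-7 14 0-60-1-10-6-12-21-22-26 2-54 4-23-6-11-25-29z"/><path d="M527 16l-148 0-3 23-8 18-8 29 0 15 3 6 14 14 37 22 19 6 17 16 13 8 18 3 16-4 13 0 13 11-3-9-1-15 9-1z"/><path d="M43 16l-27 1 0 165 27-2 6 5 14 20 13 13-3 12 2 12 12 21 8-6 35-10 14-14 0-11-16-37 0-8 5-12 0-12-10-20-15-20-3-10-1-24-5-10-13-16-35-28z"/><path d="M527 183l-18 0-8 2-34 23-9 4-47 0-4 3 0 4-8 8-32 21-7 7-7 10-1 6 14 9 22 23 7 18-1 24 11-10 13-4 53-3 11-3 21-10 25 2z"/><path d="M43 180l-27 3 1 146 26-2-2-16 10-25 8-9 28-14-10-14-4-12 3-18-1-4-12-10-14-20z"/><path d="M527 159l-8 0 2 20 4 4 3-1z"/>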